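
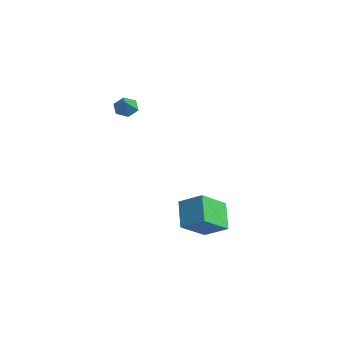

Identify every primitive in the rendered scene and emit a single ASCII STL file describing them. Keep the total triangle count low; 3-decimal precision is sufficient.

solid 
facet normal -0.730 -0.487 -0.480
outer loop
vertex 0.96 -2.536 -2.223
vertex 0.622 -1.006 -3.261
vertex 2.061 -3.065 -3.361
endloop
endfacet
facet normal 0.179 -0.814 0.552
outer loop
vertex 3.098 -2.374 -2.679
vertex 0.96 -2.536 -2.223
vertex 2.061 -3.065 -3.361
endloop
endfacet
facet normal -0.730 -0.487 -0.480
outer loop
vertex 2.061 -3.065 -3.361
vertex 0.622 -1.006 -3.261
vertex 1.724 -1.535 -4.399
endloop
endfacet
facet normal 0.660 -0.317 -0.682
outer loop
vertex 1.724 -1.535 -4.399
vertex 3.098 -2.374 -2.679
vertex 2.061 -3.065 -3.361
endloop
endfacet
facet normal -0.659 0.317 0.682
outer loop
vertex 0.96 -2.536 -2.223
vertex 1.659 -0.315 -2.579
vertex 0.622 -1.006 -3.261
endloop
endfacet
facet normal 0.179 -0.814 0.552
outer loop
vertex 1.996 -1.845 -1.541
vertex 0.96 -2.536 -2.223
vertex 3.098 -2.374 -2.679
endloop
endfacet
facet normal -0.660 0.317 0.681
outer loop
vertex 1.996 -1.845 -1.541
vertex 1.659 -0.315 -2.579
vertex 0.96 -2.536 -2.223
endloop
endfacet
facet normal -0.179 0.814 -0.552
outer loop
vertex 0.622 -1.006 -3.261
vertex 1.659 -0.315 -2.579
vertex 1.724 -1.535 -4.399
endloop
endfacet
facet normal 0.660 -0.317 -0.681
outer loop
vertex 2.76 -0.844 -3.717
vertex 3.098 -2.374 -2.679
vertex 1.724 -1.535 -4.399
endloop
endfacet
facet normal -0.180 0.814 -0.552
outer loop
vertex 1.724 -1.535 -4.399
vertex 1.659 -0.315 -2.579
vertex 2.76 -0.844 -3.717
endloop
endfacet
facet normal 0.730 0.487 0.480
outer loop
vertex 2.76 -0.844 -3.717
vertex 1.996 -1.845 -1.541
vertex 3.098 -2.374 -2.679
endloop
endfacet
facet normal 0.730 0.486 0.480
outer loop
vertex 1.659 -0.315 -2.579
vertex 1.996 -1.845 -1.541
vertex 2.76 -0.844 -3.717
endloop
endfacet
facet normal -0.685 0.410 -0.602
outer loop
vertex -2.329 -2.887 2.806
vertex -2.744 -3.348 2.964
vertex -2.721 -2.808 3.306
endloop
endfacet
facet normal 0.648 0.644 0.407
outer loop
vertex -2.329 -2.887 2.806
vertex -2.721 -2.808 3.306
vertex -1.936 -3.832 3.676
endloop
endfacet
facet normal -0.684 0.411 -0.603
outer loop
vertex -2.721 -2.808 3.306
vertex -2.744 -3.348 2.964
vertex -3.136 -3.269 3.463
endloop
endfacet
facet normal -0.012 0.332 0.943
outer loop
vertex -2.721 -2.808 3.306
vertex -3.136 -3.269 3.463
vertex -1.936 -3.832 3.676
endloop
endfacet
facet normal -0.685 0.410 -0.603
outer loop
vertex -3.136 -3.269 3.463
vertex -2.744 -3.348 2.964
vertex -3.159 -3.809 3.122
endloop
endfacet
facet normal -0.368 -0.485 0.793
outer loop
vertex -3.136 -3.269 3.463
vertex -3.159 -3.809 3.122
vertex -1.936 -3.832 3.676
endloop
endfacet
facet normal -0.684 0.409 -0.604
outer loop
vertex -3.159 -3.809 3.122
vertex -2.744 -3.348 2.964
vertex -2.766 -3.889 2.623
endloop
endfacet
facet normal -0.067 -0.992 0.106
outer loop
vertex -3.159 -3.809 3.122
vertex -2.766 -3.889 2.623
vertex -1.936 -3.832 3.676
endloop
endfacet
facet normal -0.684 0.409 -0.604
outer loop
vertex -2.766 -3.889 2.623
vertex -2.744 -3.348 2.964
vertex -2.351 -3.428 2.465
endloop
endfacet
facet normal 0.593 -0.681 -0.430
outer loop
vertex -2.766 -3.889 2.623
vertex -2.351 -3.428 2.465
vertex -1.936 -3.832 3.676
endloop
endfacet
facet normal -0.684 0.409 -0.604
outer loop
vertex -2.351 -3.428 2.465
vertex -2.744 -3.348 2.964
vertex -2.329 -2.887 2.806
endloop
endfacet
facet normal 0.950 0.138 -0.280
outer loop
vertex -2.351 -3.428 2.465
vertex -2.329 -2.887 2.806
vertex -1.936 -3.832 3.676
endloop
endfacet

endsolid


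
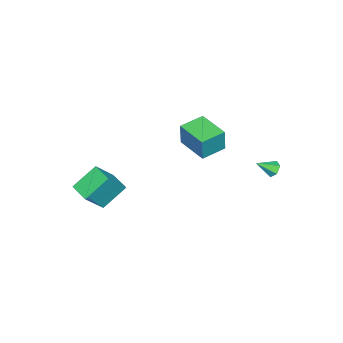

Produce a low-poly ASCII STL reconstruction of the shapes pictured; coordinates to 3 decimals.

solid 
facet normal -0.636 0.410 0.653
outer loop
vertex 1.669 -2.964 -0.119
vertex 2.211 -1.892 -0.264
vertex 0.633 -2.608 -1.352
endloop
endfacet
facet normal -0.447 -0.886 0.120
outer loop
vertex 1.689 -3.288 -2.436
vertex 1.669 -2.964 -0.119
vertex 0.633 -2.608 -1.352
endloop
endfacet
facet normal -0.636 0.409 0.654
outer loop
vertex 0.633 -2.608 -1.352
vertex 2.211 -1.892 -0.264
vertex 1.174 -1.535 -1.497
endloop
endfacet
facet normal -0.628 0.216 -0.747
outer loop
vertex 1.174 -1.535 -1.497
vertex 1.689 -3.288 -2.436
vertex 0.633 -2.608 -1.352
endloop
endfacet
facet normal 0.628 -0.216 0.748
outer loop
vertex 1.669 -2.964 -0.119
vertex 3.267 -2.572 -1.348
vertex 2.211 -1.892 -0.264
endloop
endfacet
facet normal -0.448 -0.886 0.120
outer loop
vertex 2.726 -3.645 -1.203
vertex 1.669 -2.964 -0.119
vertex 1.689 -3.288 -2.436
endloop
endfacet
facet normal 0.628 -0.216 0.748
outer loop
vertex 2.726 -3.645 -1.203
vertex 3.267 -2.572 -1.348
vertex 1.669 -2.964 -0.119
endloop
endfacet
facet normal 0.448 0.886 -0.120
outer loop
vertex 2.211 -1.892 -0.264
vertex 3.267 -2.572 -1.348
vertex 1.174 -1.535 -1.497
endloop
endfacet
facet normal -0.628 0.216 -0.748
outer loop
vertex 2.231 -2.216 -2.581
vertex 1.689 -3.288 -2.436
vertex 1.174 -1.535 -1.497
endloop
endfacet
facet normal 0.448 0.886 -0.120
outer loop
vertex 1.174 -1.535 -1.497
vertex 3.267 -2.572 -1.348
vertex 2.231 -2.216 -2.581
endloop
endfacet
facet normal 0.636 -0.410 -0.654
outer loop
vertex 2.231 -2.216 -2.581
vertex 2.726 -3.645 -1.203
vertex 1.689 -3.288 -2.436
endloop
endfacet
facet normal 0.637 -0.409 -0.653
outer loop
vertex 3.267 -2.572 -1.348
vertex 2.726 -3.645 -1.203
vertex 2.231 -2.216 -2.581
endloop
endfacet
facet normal -0.908 0.403 0.114
outer loop
vertex -2.527 0.66 2.283
vertex -1.836 2.268 2.099
vertex -2.726 0.592 0.939
endloop
endfacet
facet normal -0.392 -0.914 0.104
outer loop
vertex -1.464 0.032 0.781
vertex -2.527 0.66 2.283
vertex -2.726 0.592 0.939
endloop
endfacet
facet normal -0.908 0.403 0.114
outer loop
vertex -2.726 0.592 0.939
vertex -1.836 2.268 2.099
vertex -2.035 2.2 0.756
endloop
endfacet
facet normal -0.146 -0.050 -0.988
outer loop
vertex -2.035 2.2 0.756
vertex -1.464 0.032 0.781
vertex -2.726 0.592 0.939
endloop
endfacet
facet normal 0.146 0.050 0.988
outer loop
vertex -2.527 0.66 2.283
vertex -0.574 1.708 1.941
vertex -1.836 2.268 2.099
endloop
endfacet
facet normal -0.392 -0.914 0.104
outer loop
vertex -1.265 0.1 2.124
vertex -2.527 0.66 2.283
vertex -1.464 0.032 0.781
endloop
endfacet
facet normal 0.146 0.050 0.988
outer loop
vertex -1.265 0.1 2.124
vertex -0.574 1.708 1.941
vertex -2.527 0.66 2.283
endloop
endfacet
facet normal 0.392 0.914 -0.104
outer loop
vertex -1.836 2.268 2.099
vertex -0.574 1.708 1.941
vertex -2.035 2.2 0.756
endloop
endfacet
facet normal -0.147 -0.050 -0.988
outer loop
vertex -0.773 1.64 0.597
vertex -1.464 0.032 0.781
vertex -2.035 2.2 0.756
endloop
endfacet
facet normal 0.392 0.914 -0.104
outer loop
vertex -2.035 2.2 0.756
vertex -0.574 1.708 1.941
vertex -0.773 1.64 0.597
endloop
endfacet
facet normal 0.908 -0.403 -0.114
outer loop
vertex -0.773 1.64 0.597
vertex -1.265 0.1 2.124
vertex -1.464 0.032 0.781
endloop
endfacet
facet normal 0.908 -0.403 -0.114
outer loop
vertex -0.574 1.708 1.941
vertex -1.265 0.1 2.124
vertex -0.773 1.64 0.597
endloop
endfacet
facet normal -0.583 0.592 -0.557
outer loop
vertex -3.091 4.189 -1.358
vertex -3.45 4.176 -0.996
vertex -3.092 4.538 -0.986
endloop
endfacet
facet normal 0.971 0.175 -0.161
outer loop
vertex -3.091 4.189 -1.358
vertex -3.092 4.538 -0.986
vertex -2.81 3.524 -0.384
endloop
endfacet
facet normal -0.582 0.591 -0.558
outer loop
vertex -3.092 4.538 -0.986
vertex -3.45 4.176 -0.996
vertex -3.451 4.525 -0.625
endloop
endfacet
facet normal 0.593 0.527 0.609
outer loop
vertex -3.092 4.538 -0.986
vertex -3.451 4.525 -0.625
vertex -2.81 3.524 -0.384
endloop
endfacet
facet normal -0.582 0.591 -0.558
outer loop
vertex -3.451 4.525 -0.625
vertex -3.45 4.176 -0.996
vertex -3.81 4.162 -0.635
endloop
endfacet
facet normal -0.161 0.132 0.978
outer loop
vertex -3.451 4.525 -0.625
vertex -3.81 4.162 -0.635
vertex -2.81 3.524 -0.384
endloop
endfacet
facet normal -0.582 0.592 -0.557
outer loop
vertex -3.81 4.162 -0.635
vertex -3.45 4.176 -0.996
vertex -3.809 3.813 -1.007
endloop
endfacet
facet normal -0.537 -0.616 0.576
outer loop
vertex -3.81 4.162 -0.635
vertex -3.809 3.813 -1.007
vertex -2.81 3.524 -0.384
endloop
endfacet
facet normal -0.582 0.592 -0.557
outer loop
vertex -3.809 3.813 -1.007
vertex -3.45 4.176 -0.996
vertex -3.45 3.826 -1.368
endloop
endfacet
facet normal -0.159 -0.968 -0.193
outer loop
vertex -3.809 3.813 -1.007
vertex -3.45 3.826 -1.368
vertex -2.81 3.524 -0.384
endloop
endfacet
facet normal -0.583 0.592 -0.557
outer loop
vertex -3.45 3.826 -1.368
vertex -3.45 4.176 -0.996
vertex -3.091 4.189 -1.358
endloop
endfacet
facet normal 0.595 -0.573 -0.563
outer loop
vertex -3.45 3.826 -1.368
vertex -3.091 4.189 -1.358
vertex -2.81 3.524 -0.384
endloop
endfacet

endsolid


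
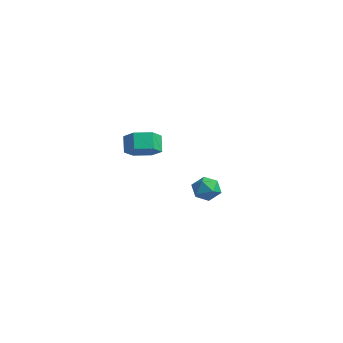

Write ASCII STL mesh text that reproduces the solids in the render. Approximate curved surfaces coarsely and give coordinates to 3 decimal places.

solid 
facet normal 0.514 -0.299 -0.804
outer loop
vertex 1.424 -3.925 2.335
vertex 0.63 -4.007 1.858
vertex 1.093 -3.201 1.854
endloop
endfacet
facet normal 0.780 0.552 0.294
outer loop
vertex 1.424 -3.925 2.335
vertex 1.093 -3.201 1.854
vertex 0.884 -3.611 3.179
endloop
endfacet
facet normal 0.781 0.551 0.294
outer loop
vertex 0.884 -3.611 3.179
vertex 1.093 -3.201 1.854
vertex 0.554 -2.887 2.698
endloop
endfacet
facet normal -0.514 0.300 0.804
outer loop
vertex 0.884 -3.611 3.179
vertex 0.554 -2.887 2.698
vertex 0.09 -3.693 2.702
endloop
endfacet
facet normal 0.514 -0.299 -0.804
outer loop
vertex 1.093 -3.201 1.854
vertex 0.63 -4.007 1.858
vertex 0.3 -3.283 1.377
endloop
endfacet
facet normal 0.083 0.950 -0.301
outer loop
vertex 1.093 -3.201 1.854
vertex 0.3 -3.283 1.377
vertex 0.554 -2.887 2.698
endloop
endfacet
facet normal 0.083 0.950 -0.301
outer loop
vertex 0.554 -2.887 2.698
vertex 0.3 -3.283 1.377
vertex -0.24 -2.969 2.221
endloop
endfacet
facet normal -0.514 0.300 0.804
outer loop
vertex 0.554 -2.887 2.698
vertex -0.24 -2.969 2.221
vertex 0.09 -3.693 2.702
endloop
endfacet
facet normal 0.514 -0.300 -0.804
outer loop
vertex 0.3 -3.283 1.377
vertex 0.63 -4.007 1.858
vertex -0.164 -4.089 1.381
endloop
endfacet
facet normal -0.698 0.399 -0.595
outer loop
vertex 0.3 -3.283 1.377
vertex -0.164 -4.089 1.381
vertex -0.24 -2.969 2.221
endloop
endfacet
facet normal -0.698 0.399 -0.595
outer loop
vertex -0.24 -2.969 2.221
vertex -0.164 -4.089 1.381
vertex -0.704 -3.775 2.225
endloop
endfacet
facet normal -0.514 0.300 0.804
outer loop
vertex -0.24 -2.969 2.221
vertex -0.704 -3.775 2.225
vertex 0.09 -3.693 2.702
endloop
endfacet
facet normal 0.514 -0.300 -0.804
outer loop
vertex -0.164 -4.089 1.381
vertex 0.63 -4.007 1.858
vertex 0.166 -4.813 1.862
endloop
endfacet
facet normal -0.781 -0.551 -0.294
outer loop
vertex -0.164 -4.089 1.381
vertex 0.166 -4.813 1.862
vertex -0.704 -3.775 2.225
endloop
endfacet
facet normal -0.781 -0.552 -0.293
outer loop
vertex -0.704 -3.775 2.225
vertex 0.166 -4.813 1.862
vertex -0.373 -4.499 2.706
endloop
endfacet
facet normal -0.514 0.299 0.804
outer loop
vertex -0.704 -3.775 2.225
vertex -0.373 -4.499 2.706
vertex 0.09 -3.693 2.702
endloop
endfacet
facet normal 0.514 -0.300 -0.804
outer loop
vertex 0.166 -4.813 1.862
vertex 0.63 -4.007 1.858
vertex 0.96 -4.731 2.339
endloop
endfacet
facet normal -0.083 -0.950 0.301
outer loop
vertex 0.166 -4.813 1.862
vertex 0.96 -4.731 2.339
vertex -0.373 -4.499 2.706
endloop
endfacet
facet normal -0.083 -0.950 0.301
outer loop
vertex -0.373 -4.499 2.706
vertex 0.96 -4.731 2.339
vertex 0.42 -4.417 3.183
endloop
endfacet
facet normal -0.514 0.299 0.804
outer loop
vertex -0.373 -4.499 2.706
vertex 0.42 -4.417 3.183
vertex 0.09 -3.693 2.702
endloop
endfacet
facet normal 0.514 -0.300 -0.804
outer loop
vertex 0.96 -4.731 2.339
vertex 0.63 -4.007 1.858
vertex 1.424 -3.925 2.335
endloop
endfacet
facet normal 0.698 -0.399 0.595
outer loop
vertex 0.96 -4.731 2.339
vertex 1.424 -3.925 2.335
vertex 0.42 -4.417 3.183
endloop
endfacet
facet normal 0.698 -0.399 0.595
outer loop
vertex 0.42 -4.417 3.183
vertex 1.424 -3.925 2.335
vertex 0.884 -3.611 3.179
endloop
endfacet
facet normal -0.514 0.300 0.804
outer loop
vertex 0.42 -4.417 3.183
vertex 0.884 -3.611 3.179
vertex 0.09 -3.693 2.702
endloop
endfacet
facet normal 0.052 0.099 0.994
outer loop
vertex -3.557 3.423 -3.305
vertex -4.4 3.137 -3.232
vertex -3.726 2.551 -3.209
endloop
endfacet
facet normal 0.693 -0.055 0.719
outer loop
vertex -3.557 3.423 -3.305
vertex -3.726 2.551 -3.209
vertex -3.103 2.825 -3.789
endloop
endfacet
facet normal 0.857 0.453 0.244
outer loop
vertex -3.557 3.423 -3.305
vertex -3.103 2.825 -3.789
vertex -3.393 3.579 -4.17
endloop
endfacet
facet normal 0.319 0.920 0.226
outer loop
vertex -3.557 3.423 -3.305
vertex -3.393 3.579 -4.17
vertex -4.194 3.772 -3.825
endloop
endfacet
facet normal -0.178 0.702 0.690
outer loop
vertex -3.557 3.423 -3.305
vertex -4.194 3.772 -3.825
vertex -4.4 3.137 -3.232
endloop
endfacet
facet normal 0.640 -0.675 0.368
outer loop
vertex -3.103 2.825 -3.789
vertex -3.726 2.551 -3.209
vertex -3.666 2.168 -4.015
endloop
endfacet
facet normal -0.397 -0.425 0.813
outer loop
vertex -3.726 2.551 -3.209
vertex -4.4 3.137 -3.232
vertex -4.467 2.361 -3.67
endloop
endfacet
facet normal -0.771 0.550 0.321
outer loop
vertex -4.4 3.137 -3.232
vertex -4.194 3.772 -3.825
vertex -4.757 3.115 -4.051
endloop
endfacet
facet normal 0.034 0.904 -0.427
outer loop
vertex -4.194 3.772 -3.825
vertex -3.393 3.579 -4.17
vertex -4.134 3.389 -4.631
endloop
endfacet
facet normal 0.905 0.147 -0.399
outer loop
vertex -3.393 3.579 -4.17
vertex -3.103 2.825 -3.789
vertex -3.46 2.803 -4.608
endloop
endfacet
facet normal -0.319 -0.920 -0.226
outer loop
vertex -4.303 2.517 -4.535
vertex -3.666 2.168 -4.015
vertex -4.467 2.361 -3.67
endloop
endfacet
facet normal -0.857 -0.453 -0.244
outer loop
vertex -4.303 2.517 -4.535
vertex -4.467 2.361 -3.67
vertex -4.757 3.115 -4.051
endloop
endfacet
facet normal -0.693 0.055 -0.719
outer loop
vertex -4.303 2.517 -4.535
vertex -4.757 3.115 -4.051
vertex -4.134 3.389 -4.631
endloop
endfacet
facet normal -0.052 -0.099 -0.994
outer loop
vertex -4.303 2.517 -4.535
vertex -4.134 3.389 -4.631
vertex -3.46 2.803 -4.608
endloop
endfacet
facet normal 0.178 -0.702 -0.690
outer loop
vertex -4.303 2.517 -4.535
vertex -3.46 2.803 -4.608
vertex -3.666 2.168 -4.015
endloop
endfacet
facet normal -0.034 -0.904 0.427
outer loop
vertex -4.467 2.361 -3.67
vertex -3.666 2.168 -4.015
vertex -3.726 2.551 -3.209
endloop
endfacet
facet normal -0.905 -0.147 0.399
outer loop
vertex -4.757 3.115 -4.051
vertex -4.467 2.361 -3.67
vertex -4.4 3.137 -3.232
endloop
endfacet
facet normal -0.640 0.675 -0.368
outer loop
vertex -4.134 3.389 -4.631
vertex -4.757 3.115 -4.051
vertex -4.194 3.772 -3.825
endloop
endfacet
facet normal 0.397 0.425 -0.813
outer loop
vertex -3.46 2.803 -4.608
vertex -4.134 3.389 -4.631
vertex -3.393 3.579 -4.17
endloop
endfacet
facet normal 0.771 -0.550 -0.321
outer loop
vertex -3.666 2.168 -4.015
vertex -3.46 2.803 -4.608
vertex -3.103 2.825 -3.789
endloop
endfacet

endsolid


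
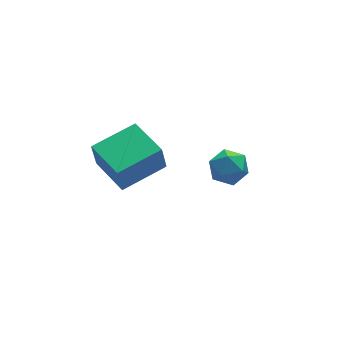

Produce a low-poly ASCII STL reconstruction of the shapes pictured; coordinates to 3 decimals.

solid 
facet normal -0.406 0.888 0.217
outer loop
vertex 3.162 -1.161 -0.612
vertex 2.729 -1.528 0.078
vertex 3.546 -1.183 0.195
endloop
endfacet
facet normal 0.234 0.968 -0.085
outer loop
vertex 3.162 -1.161 -0.612
vertex 3.546 -1.183 0.195
vertex 4.029 -1.364 -0.534
endloop
endfacet
facet normal 0.218 0.654 -0.725
outer loop
vertex 3.162 -1.161 -0.612
vertex 4.029 -1.364 -0.534
vertex 3.512 -1.821 -1.102
endloop
endfacet
facet normal -0.432 0.378 -0.818
outer loop
vertex 3.162 -1.161 -0.612
vertex 3.512 -1.821 -1.102
vertex 2.708 -1.922 -0.724
endloop
endfacet
facet normal -0.819 0.523 -0.236
outer loop
vertex 3.162 -1.161 -0.612
vertex 2.708 -1.922 -0.724
vertex 2.729 -1.528 0.078
endloop
endfacet
facet normal 0.714 0.624 0.318
outer loop
vertex 4.029 -1.364 -0.534
vertex 3.546 -1.183 0.195
vertex 4.132 -1.858 0.204
endloop
endfacet
facet normal -0.324 0.494 0.807
outer loop
vertex 3.546 -1.183 0.195
vertex 2.729 -1.528 0.078
vertex 3.328 -1.959 0.582
endloop
endfacet
facet normal -0.993 -0.097 0.074
outer loop
vertex 2.729 -1.528 0.078
vertex 2.708 -1.922 -0.724
vertex 2.811 -2.416 0.014
endloop
endfacet
facet normal -0.367 -0.330 -0.869
outer loop
vertex 2.708 -1.922 -0.724
vertex 3.512 -1.821 -1.102
vertex 3.294 -2.597 -0.715
endloop
endfacet
facet normal 0.687 0.115 -0.718
outer loop
vertex 3.512 -1.821 -1.102
vertex 4.029 -1.364 -0.534
vertex 4.111 -2.252 -0.598
endloop
endfacet
facet normal 0.432 -0.378 0.818
outer loop
vertex 3.678 -2.619 0.092
vertex 4.132 -1.858 0.204
vertex 3.328 -1.959 0.582
endloop
endfacet
facet normal -0.218 -0.654 0.725
outer loop
vertex 3.678 -2.619 0.092
vertex 3.328 -1.959 0.582
vertex 2.811 -2.416 0.014
endloop
endfacet
facet normal -0.234 -0.968 0.085
outer loop
vertex 3.678 -2.619 0.092
vertex 2.811 -2.416 0.014
vertex 3.294 -2.597 -0.715
endloop
endfacet
facet normal 0.406 -0.888 -0.217
outer loop
vertex 3.678 -2.619 0.092
vertex 3.294 -2.597 -0.715
vertex 4.111 -2.252 -0.598
endloop
endfacet
facet normal 0.819 -0.523 0.236
outer loop
vertex 3.678 -2.619 0.092
vertex 4.111 -2.252 -0.598
vertex 4.132 -1.858 0.204
endloop
endfacet
facet normal 0.367 0.330 0.869
outer loop
vertex 3.328 -1.959 0.582
vertex 4.132 -1.858 0.204
vertex 3.546 -1.183 0.195
endloop
endfacet
facet normal -0.687 -0.115 0.718
outer loop
vertex 2.811 -2.416 0.014
vertex 3.328 -1.959 0.582
vertex 2.729 -1.528 0.078
endloop
endfacet
facet normal -0.714 -0.624 -0.318
outer loop
vertex 3.294 -2.597 -0.715
vertex 2.811 -2.416 0.014
vertex 2.708 -1.922 -0.724
endloop
endfacet
facet normal 0.324 -0.494 -0.807
outer loop
vertex 4.111 -2.252 -0.598
vertex 3.294 -2.597 -0.715
vertex 3.512 -1.821 -1.102
endloop
endfacet
facet normal 0.993 0.097 -0.074
outer loop
vertex 4.132 -1.858 0.204
vertex 4.111 -2.252 -0.598
vertex 4.029 -1.364 -0.534
endloop
endfacet
facet normal -0.974 -0.159 -0.163
outer loop
vertex -1.993 -3.636 3.599
vertex -2.292 -1.82 3.611
vertex -1.796 -3.595 2.385
endloop
endfacet
facet normal 0.162 -0.987 -0.007
outer loop
vertex 0.132 -3.28 2.709
vertex -1.993 -3.636 3.599
vertex -1.796 -3.595 2.385
endloop
endfacet
facet normal -0.974 -0.159 -0.164
outer loop
vertex -1.796 -3.595 2.385
vertex -2.292 -1.82 3.611
vertex -2.095 -1.779 2.398
endloop
endfacet
facet normal 0.160 0.033 -0.986
outer loop
vertex -2.095 -1.779 2.398
vertex 0.132 -3.28 2.709
vertex -1.796 -3.595 2.385
endloop
endfacet
facet normal -0.160 -0.033 0.987
outer loop
vertex -1.993 -3.636 3.599
vertex -0.364 -1.505 3.935
vertex -2.292 -1.82 3.611
endloop
endfacet
facet normal 0.162 -0.987 -0.007
outer loop
vertex -0.065 -3.321 3.922
vertex -1.993 -3.636 3.599
vertex 0.132 -3.28 2.709
endloop
endfacet
facet normal -0.160 -0.033 0.987
outer loop
vertex -0.065 -3.321 3.922
vertex -0.364 -1.505 3.935
vertex -1.993 -3.636 3.599
endloop
endfacet
facet normal -0.162 0.987 0.007
outer loop
vertex -2.292 -1.82 3.611
vertex -0.364 -1.505 3.935
vertex -2.095 -1.779 2.398
endloop
endfacet
facet normal 0.160 0.033 -0.987
outer loop
vertex -0.167 -1.464 2.721
vertex 0.132 -3.28 2.709
vertex -2.095 -1.779 2.398
endloop
endfacet
facet normal -0.162 0.987 0.007
outer loop
vertex -2.095 -1.779 2.398
vertex -0.364 -1.505 3.935
vertex -0.167 -1.464 2.721
endloop
endfacet
facet normal 0.974 0.159 0.164
outer loop
vertex -0.167 -1.464 2.721
vertex -0.065 -3.321 3.922
vertex 0.132 -3.28 2.709
endloop
endfacet
facet normal 0.974 0.159 0.163
outer loop
vertex -0.364 -1.505 3.935
vertex -0.065 -3.321 3.922
vertex -0.167 -1.464 2.721
endloop
endfacet

endsolid


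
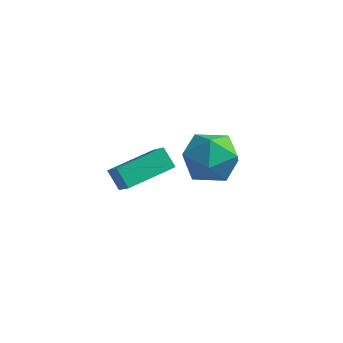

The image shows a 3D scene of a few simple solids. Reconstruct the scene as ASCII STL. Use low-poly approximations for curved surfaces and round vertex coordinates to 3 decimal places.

solid 
facet normal -0.170 0.424 0.890
outer loop
vertex -0.147 4.074 -0.597
vertex 0.691 3.486 -0.157
vertex 0.887 4.49 -0.598
endloop
endfacet
facet normal -0.348 0.866 0.360
outer loop
vertex -0.147 4.074 -0.597
vertex 0.887 4.49 -0.598
vertex 0.24 4.604 -1.498
endloop
endfacet
facet normal -0.840 0.541 -0.043
outer loop
vertex -0.147 4.074 -0.597
vertex 0.24 4.604 -1.498
vertex -0.356 3.669 -1.614
endloop
endfacet
facet normal -0.965 -0.103 0.239
outer loop
vertex -0.147 4.074 -0.597
vertex -0.356 3.669 -1.614
vertex -0.077 2.978 -0.785
endloop
endfacet
facet normal -0.551 -0.175 0.816
outer loop
vertex -0.147 4.074 -0.597
vertex -0.077 2.978 -0.785
vertex 0.691 3.486 -0.157
endloop
endfacet
facet normal 0.232 0.972 -0.043
outer loop
vertex 0.24 4.604 -1.498
vertex 0.887 4.49 -0.598
vertex 1.317 4.342 -1.615
endloop
endfacet
facet normal 0.520 0.257 0.815
outer loop
vertex 0.887 4.49 -0.598
vertex 0.691 3.486 -0.157
vertex 1.596 3.651 -0.786
endloop
endfacet
facet normal -0.098 -0.712 0.695
outer loop
vertex 0.691 3.486 -0.157
vertex -0.077 2.978 -0.785
vertex 1.0 2.716 -0.902
endloop
endfacet
facet normal -0.768 -0.595 -0.238
outer loop
vertex -0.077 2.978 -0.785
vertex -0.356 3.669 -1.614
vertex 0.353 2.83 -1.802
endloop
endfacet
facet normal -0.564 0.446 -0.695
outer loop
vertex -0.356 3.669 -1.614
vertex 0.24 4.604 -1.498
vertex 0.549 3.834 -2.243
endloop
endfacet
facet normal 0.965 0.103 -0.239
outer loop
vertex 1.387 3.246 -1.803
vertex 1.317 4.342 -1.615
vertex 1.596 3.651 -0.786
endloop
endfacet
facet normal 0.840 -0.541 0.043
outer loop
vertex 1.387 3.246 -1.803
vertex 1.596 3.651 -0.786
vertex 1.0 2.716 -0.902
endloop
endfacet
facet normal 0.348 -0.866 -0.360
outer loop
vertex 1.387 3.246 -1.803
vertex 1.0 2.716 -0.902
vertex 0.353 2.83 -1.802
endloop
endfacet
facet normal 0.170 -0.424 -0.890
outer loop
vertex 1.387 3.246 -1.803
vertex 0.353 2.83 -1.802
vertex 0.549 3.834 -2.243
endloop
endfacet
facet normal 0.551 0.175 -0.816
outer loop
vertex 1.387 3.246 -1.803
vertex 0.549 3.834 -2.243
vertex 1.317 4.342 -1.615
endloop
endfacet
facet normal 0.768 0.595 0.238
outer loop
vertex 1.596 3.651 -0.786
vertex 1.317 4.342 -1.615
vertex 0.887 4.49 -0.598
endloop
endfacet
facet normal 0.564 -0.446 0.695
outer loop
vertex 1.0 2.716 -0.902
vertex 1.596 3.651 -0.786
vertex 0.691 3.486 -0.157
endloop
endfacet
facet normal -0.232 -0.972 0.043
outer loop
vertex 0.353 2.83 -1.802
vertex 1.0 2.716 -0.902
vertex -0.077 2.978 -0.785
endloop
endfacet
facet normal -0.520 -0.257 -0.815
outer loop
vertex 0.549 3.834 -2.243
vertex 0.353 2.83 -1.802
vertex -0.356 3.669 -1.614
endloop
endfacet
facet normal 0.098 0.712 -0.695
outer loop
vertex 1.317 4.342 -1.615
vertex 0.549 3.834 -2.243
vertex 0.24 4.604 -1.498
endloop
endfacet
facet normal -0.598 0.451 -0.662
outer loop
vertex -1.173 -0.128 0.317
vertex -0.302 1.36 0.545
vertex -0.66 -0.336 -0.288
endloop
endfacet
facet normal -0.501 -0.856 -0.131
outer loop
vertex -0.098 -0.76 0.335
vertex -1.173 -0.128 0.317
vertex -0.66 -0.336 -0.288
endloop
endfacet
facet normal -0.598 0.451 -0.662
outer loop
vertex -0.66 -0.336 -0.288
vertex -0.302 1.36 0.545
vertex 0.211 1.153 -0.06
endloop
endfacet
facet normal 0.626 -0.253 -0.737
outer loop
vertex 0.211 1.153 -0.06
vertex -0.098 -0.76 0.335
vertex -0.66 -0.336 -0.288
endloop
endfacet
facet normal -0.626 0.254 0.737
outer loop
vertex -1.173 -0.128 0.317
vertex 0.26 0.936 1.168
vertex -0.302 1.36 0.545
endloop
endfacet
facet normal -0.501 -0.855 -0.132
outer loop
vertex -0.611 -0.553 0.94
vertex -1.173 -0.128 0.317
vertex -0.098 -0.76 0.335
endloop
endfacet
facet normal -0.626 0.253 0.738
outer loop
vertex -0.611 -0.553 0.94
vertex 0.26 0.936 1.168
vertex -1.173 -0.128 0.317
endloop
endfacet
facet normal 0.500 0.856 0.131
outer loop
vertex -0.302 1.36 0.545
vertex 0.26 0.936 1.168
vertex 0.211 1.153 -0.06
endloop
endfacet
facet normal 0.626 -0.253 -0.738
outer loop
vertex 0.773 0.728 0.563
vertex -0.098 -0.76 0.335
vertex 0.211 1.153 -0.06
endloop
endfacet
facet normal 0.501 0.855 0.131
outer loop
vertex 0.211 1.153 -0.06
vertex 0.26 0.936 1.168
vertex 0.773 0.728 0.563
endloop
endfacet
facet normal 0.598 -0.452 0.662
outer loop
vertex 0.773 0.728 0.563
vertex -0.611 -0.553 0.94
vertex -0.098 -0.76 0.335
endloop
endfacet
facet normal 0.598 -0.451 0.662
outer loop
vertex 0.26 0.936 1.168
vertex -0.611 -0.553 0.94
vertex 0.773 0.728 0.563
endloop
endfacet

endsolid


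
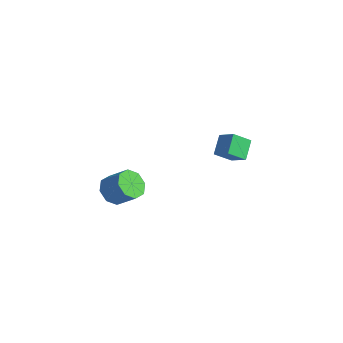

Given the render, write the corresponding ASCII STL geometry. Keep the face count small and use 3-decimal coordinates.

solid 
facet normal -0.865 -0.128 -0.485
outer loop
vertex -4.301 3.712 1.92
vertex -4.014 4.748 1.136
vertex -3.667 2.852 1.017
endloop
endfacet
facet normal -0.216 -0.778 0.590
outer loop
vertex -2.586 3.012 1.624
vertex -4.301 3.712 1.92
vertex -3.667 2.852 1.017
endloop
endfacet
facet normal -0.865 -0.128 -0.485
outer loop
vertex -3.667 2.852 1.017
vertex -4.014 4.748 1.136
vertex -3.38 3.887 0.233
endloop
endfacet
facet normal 0.453 -0.615 -0.645
outer loop
vertex -3.38 3.887 0.233
vertex -2.586 3.012 1.624
vertex -3.667 2.852 1.017
endloop
endfacet
facet normal -0.454 0.614 0.646
outer loop
vertex -4.301 3.712 1.92
vertex -2.933 4.908 1.743
vertex -4.014 4.748 1.136
endloop
endfacet
facet normal -0.216 -0.778 0.590
outer loop
vertex -3.22 3.873 2.527
vertex -4.301 3.712 1.92
vertex -2.586 3.012 1.624
endloop
endfacet
facet normal -0.454 0.615 0.645
outer loop
vertex -3.22 3.873 2.527
vertex -2.933 4.908 1.743
vertex -4.301 3.712 1.92
endloop
endfacet
facet normal 0.216 0.778 -0.590
outer loop
vertex -4.014 4.748 1.136
vertex -2.933 4.908 1.743
vertex -3.38 3.887 0.233
endloop
endfacet
facet normal 0.454 -0.614 -0.645
outer loop
vertex -2.299 4.048 0.84
vertex -2.586 3.012 1.624
vertex -3.38 3.887 0.233
endloop
endfacet
facet normal 0.215 0.778 -0.590
outer loop
vertex -3.38 3.887 0.233
vertex -2.933 4.908 1.743
vertex -2.299 4.048 0.84
endloop
endfacet
facet normal 0.865 0.128 0.485
outer loop
vertex -2.299 4.048 0.84
vertex -3.22 3.873 2.527
vertex -2.586 3.012 1.624
endloop
endfacet
facet normal 0.865 0.128 0.485
outer loop
vertex -2.933 4.908 1.743
vertex -3.22 3.873 2.527
vertex -2.299 4.048 0.84
endloop
endfacet
facet normal -0.713 -0.315 -0.626
outer loop
vertex -4.007 -2.929 -0.572
vertex -4.455 -3.411 0.181
vertex -4.52 -2.492 -0.208
endloop
endfacet
facet normal 0.208 0.758 -0.618
outer loop
vertex -4.007 -2.929 -0.572
vertex -4.52 -2.492 -0.208
vertex -2.916 -2.447 0.387
endloop
endfacet
facet normal 0.208 0.758 -0.618
outer loop
vertex -2.916 -2.447 0.387
vertex -4.52 -2.492 -0.208
vertex -3.429 -2.01 0.75
endloop
endfacet
facet normal 0.712 0.315 0.627
outer loop
vertex -2.916 -2.447 0.387
vertex -3.429 -2.01 0.75
vertex -3.365 -2.929 1.139
endloop
endfacet
facet normal -0.713 -0.316 -0.627
outer loop
vertex -4.52 -2.492 -0.208
vertex -4.455 -3.411 0.181
vertex -4.995 -2.593 0.383
endloop
endfacet
facet normal -0.326 0.940 -0.101
outer loop
vertex -4.52 -2.492 -0.208
vertex -4.995 -2.593 0.383
vertex -3.429 -2.01 0.75
endloop
endfacet
facet normal -0.326 0.940 -0.100
outer loop
vertex -3.429 -2.01 0.75
vertex -4.995 -2.593 0.383
vertex -3.904 -2.112 1.342
endloop
endfacet
facet normal 0.713 0.315 0.626
outer loop
vertex -3.429 -2.01 0.75
vertex -3.904 -2.112 1.342
vertex -3.365 -2.929 1.139
endloop
endfacet
facet normal -0.712 -0.315 -0.627
outer loop
vertex -4.995 -2.593 0.383
vertex -4.455 -3.411 0.181
vertex -5.154 -3.174 0.856
endloop
endfacet
facet normal -0.670 0.570 0.476
outer loop
vertex -4.995 -2.593 0.383
vertex -5.154 -3.174 0.856
vertex -3.904 -2.112 1.342
endloop
endfacet
facet normal -0.670 0.571 0.475
outer loop
vertex -3.904 -2.112 1.342
vertex -5.154 -3.174 0.856
vertex -4.063 -2.692 1.815
endloop
endfacet
facet normal 0.713 0.315 0.626
outer loop
vertex -3.904 -2.112 1.342
vertex -4.063 -2.692 1.815
vertex -3.365 -2.929 1.139
endloop
endfacet
facet normal -0.712 -0.315 -0.627
outer loop
vertex -5.154 -3.174 0.856
vertex -4.455 -3.411 0.181
vertex -4.904 -3.893 0.933
endloop
endfacet
facet normal -0.621 -0.133 0.773
outer loop
vertex -5.154 -3.174 0.856
vertex -4.904 -3.893 0.933
vertex -4.063 -2.692 1.815
endloop
endfacet
facet normal -0.621 -0.133 0.773
outer loop
vertex -4.063 -2.692 1.815
vertex -4.904 -3.893 0.933
vertex -3.813 -3.411 1.892
endloop
endfacet
facet normal 0.713 0.315 0.626
outer loop
vertex -4.063 -2.692 1.815
vertex -3.813 -3.411 1.892
vertex -3.365 -2.929 1.139
endloop
endfacet
facet normal -0.712 -0.315 -0.627
outer loop
vertex -4.904 -3.893 0.933
vertex -4.455 -3.411 0.181
vertex -4.391 -4.33 0.57
endloop
endfacet
facet normal -0.208 -0.758 0.618
outer loop
vertex -4.904 -3.893 0.933
vertex -4.391 -4.33 0.57
vertex -3.813 -3.411 1.892
endloop
endfacet
facet normal -0.208 -0.758 0.618
outer loop
vertex -3.813 -3.411 1.892
vertex -4.391 -4.33 0.57
vertex -3.3 -3.848 1.528
endloop
endfacet
facet normal 0.713 0.315 0.626
outer loop
vertex -3.813 -3.411 1.892
vertex -3.3 -3.848 1.528
vertex -3.365 -2.929 1.139
endloop
endfacet
facet normal -0.713 -0.315 -0.626
outer loop
vertex -4.391 -4.33 0.57
vertex -4.455 -3.411 0.181
vertex -3.916 -4.228 -0.022
endloop
endfacet
facet normal 0.327 -0.940 0.100
outer loop
vertex -4.391 -4.33 0.57
vertex -3.916 -4.228 -0.022
vertex -3.3 -3.848 1.528
endloop
endfacet
facet normal 0.326 -0.940 0.101
outer loop
vertex -3.3 -3.848 1.528
vertex -3.916 -4.228 -0.022
vertex -2.825 -3.747 0.937
endloop
endfacet
facet normal 0.713 0.316 0.627
outer loop
vertex -3.3 -3.848 1.528
vertex -2.825 -3.747 0.937
vertex -3.365 -2.929 1.139
endloop
endfacet
facet normal -0.713 -0.315 -0.626
outer loop
vertex -3.916 -4.228 -0.022
vertex -4.455 -3.411 0.181
vertex -3.757 -3.648 -0.495
endloop
endfacet
facet normal 0.669 -0.571 -0.475
outer loop
vertex -3.916 -4.228 -0.022
vertex -3.757 -3.648 -0.495
vertex -2.825 -3.747 0.937
endloop
endfacet
facet normal 0.670 -0.570 -0.475
outer loop
vertex -2.825 -3.747 0.937
vertex -3.757 -3.648 -0.495
vertex -2.666 -3.166 0.464
endloop
endfacet
facet normal 0.712 0.315 0.627
outer loop
vertex -2.825 -3.747 0.937
vertex -2.666 -3.166 0.464
vertex -3.365 -2.929 1.139
endloop
endfacet
facet normal -0.713 -0.315 -0.626
outer loop
vertex -3.757 -3.648 -0.495
vertex -4.455 -3.411 0.181
vertex -4.007 -2.929 -0.572
endloop
endfacet
facet normal 0.621 0.133 -0.773
outer loop
vertex -3.757 -3.648 -0.495
vertex -4.007 -2.929 -0.572
vertex -2.666 -3.166 0.464
endloop
endfacet
facet normal 0.621 0.133 -0.773
outer loop
vertex -2.666 -3.166 0.464
vertex -4.007 -2.929 -0.572
vertex -2.916 -2.447 0.387
endloop
endfacet
facet normal 0.712 0.315 0.627
outer loop
vertex -2.666 -3.166 0.464
vertex -2.916 -2.447 0.387
vertex -3.365 -2.929 1.139
endloop
endfacet

endsolid


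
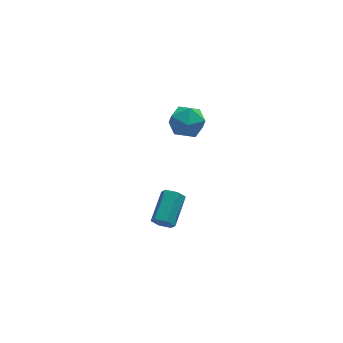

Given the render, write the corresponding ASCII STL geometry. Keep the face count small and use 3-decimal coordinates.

solid 
facet normal -0.316 0.923 -0.218
outer loop
vertex 3.536 2.117 3.03
vertex 2.421 1.795 3.284
vertex 3.121 2.236 4.137
endloop
endfacet
facet normal 0.353 0.935 0.032
outer loop
vertex 3.536 2.117 3.03
vertex 3.121 2.236 4.137
vertex 4.222 1.827 3.957
endloop
endfacet
facet normal 0.754 0.526 -0.393
outer loop
vertex 3.536 2.117 3.03
vertex 4.222 1.827 3.957
vertex 4.202 1.134 2.992
endloop
endfacet
facet normal 0.333 0.261 -0.906
outer loop
vertex 3.536 2.117 3.03
vertex 4.202 1.134 2.992
vertex 3.09 1.113 2.577
endloop
endfacet
facet normal -0.328 0.506 -0.798
outer loop
vertex 3.536 2.117 3.03
vertex 3.09 1.113 2.577
vertex 2.421 1.795 3.284
endloop
endfacet
facet normal 0.350 0.642 0.682
outer loop
vertex 4.222 1.827 3.957
vertex 3.121 2.236 4.137
vertex 3.53 1.327 4.783
endloop
endfacet
facet normal -0.732 0.622 0.279
outer loop
vertex 3.121 2.236 4.137
vertex 2.421 1.795 3.284
vertex 2.418 1.306 4.368
endloop
endfacet
facet normal -0.750 -0.052 -0.660
outer loop
vertex 2.421 1.795 3.284
vertex 3.09 1.113 2.577
vertex 2.398 0.613 3.403
endloop
endfacet
facet normal 0.320 -0.449 -0.834
outer loop
vertex 3.09 1.113 2.577
vertex 4.202 1.134 2.992
vertex 3.499 0.204 3.223
endloop
endfacet
facet normal 1.000 -0.020 -0.006
outer loop
vertex 4.202 1.134 2.992
vertex 4.222 1.827 3.957
vertex 4.199 0.645 4.076
endloop
endfacet
facet normal -0.333 -0.261 0.906
outer loop
vertex 3.084 0.323 4.33
vertex 3.53 1.327 4.783
vertex 2.418 1.306 4.368
endloop
endfacet
facet normal -0.754 -0.526 0.393
outer loop
vertex 3.084 0.323 4.33
vertex 2.418 1.306 4.368
vertex 2.398 0.613 3.403
endloop
endfacet
facet normal -0.353 -0.935 -0.032
outer loop
vertex 3.084 0.323 4.33
vertex 2.398 0.613 3.403
vertex 3.499 0.204 3.223
endloop
endfacet
facet normal 0.316 -0.923 0.218
outer loop
vertex 3.084 0.323 4.33
vertex 3.499 0.204 3.223
vertex 4.199 0.645 4.076
endloop
endfacet
facet normal 0.328 -0.506 0.798
outer loop
vertex 3.084 0.323 4.33
vertex 4.199 0.645 4.076
vertex 3.53 1.327 4.783
endloop
endfacet
facet normal -0.320 0.449 0.834
outer loop
vertex 2.418 1.306 4.368
vertex 3.53 1.327 4.783
vertex 3.121 2.236 4.137
endloop
endfacet
facet normal -1.000 0.020 0.006
outer loop
vertex 2.398 0.613 3.403
vertex 2.418 1.306 4.368
vertex 2.421 1.795 3.284
endloop
endfacet
facet normal -0.350 -0.642 -0.682
outer loop
vertex 3.499 0.204 3.223
vertex 2.398 0.613 3.403
vertex 3.09 1.113 2.577
endloop
endfacet
facet normal 0.732 -0.622 -0.279
outer loop
vertex 4.199 0.645 4.076
vertex 3.499 0.204 3.223
vertex 4.202 1.134 2.992
endloop
endfacet
facet normal 0.750 0.052 0.660
outer loop
vertex 3.53 1.327 4.783
vertex 4.199 0.645 4.076
vertex 4.222 1.827 3.957
endloop
endfacet
facet normal -0.516 -0.762 -0.390
outer loop
vertex 1.933 -0.355 -4.617
vertex 1.461 -0.327 -4.048
vertex 1.33 0.073 -4.656
endloop
endfacet
facet normal 0.266 0.290 -0.919
outer loop
vertex 1.933 -0.355 -4.617
vertex 1.33 0.073 -4.656
vertex 3.011 1.239 -3.802
endloop
endfacet
facet normal 0.266 0.290 -0.919
outer loop
vertex 3.011 1.239 -3.802
vertex 1.33 0.073 -4.656
vertex 2.408 1.667 -3.841
endloop
endfacet
facet normal 0.516 0.763 0.390
outer loop
vertex 3.011 1.239 -3.802
vertex 2.408 1.667 -3.841
vertex 2.539 1.267 -3.232
endloop
endfacet
facet normal -0.515 -0.763 -0.391
outer loop
vertex 1.33 0.073 -4.656
vertex 1.461 -0.327 -4.048
vertex 0.858 0.1 -4.087
endloop
endfacet
facet normal -0.572 0.646 -0.505
outer loop
vertex 1.33 0.073 -4.656
vertex 0.858 0.1 -4.087
vertex 2.408 1.667 -3.841
endloop
endfacet
facet normal -0.572 0.645 -0.506
outer loop
vertex 2.408 1.667 -3.841
vertex 0.858 0.1 -4.087
vertex 1.936 1.695 -3.272
endloop
endfacet
facet normal 0.516 0.763 0.390
outer loop
vertex 2.408 1.667 -3.841
vertex 1.936 1.695 -3.272
vertex 2.539 1.267 -3.232
endloop
endfacet
facet normal -0.515 -0.763 -0.389
outer loop
vertex 0.858 0.1 -4.087
vertex 1.461 -0.327 -4.048
vertex 0.989 -0.299 -3.478
endloop
endfacet
facet normal -0.838 0.355 0.413
outer loop
vertex 0.858 0.1 -4.087
vertex 0.989 -0.299 -3.478
vertex 1.936 1.695 -3.272
endloop
endfacet
facet normal -0.838 0.355 0.414
outer loop
vertex 1.936 1.695 -3.272
vertex 0.989 -0.299 -3.478
vertex 2.067 1.295 -2.663
endloop
endfacet
facet normal 0.516 0.763 0.390
outer loop
vertex 1.936 1.695 -3.272
vertex 2.067 1.295 -2.663
vertex 2.539 1.267 -3.232
endloop
endfacet
facet normal -0.516 -0.763 -0.390
outer loop
vertex 0.989 -0.299 -3.478
vertex 1.461 -0.327 -4.048
vertex 1.592 -0.727 -3.439
endloop
endfacet
facet normal -0.266 -0.290 0.919
outer loop
vertex 0.989 -0.299 -3.478
vertex 1.592 -0.727 -3.439
vertex 2.067 1.295 -2.663
endloop
endfacet
facet normal -0.266 -0.290 0.919
outer loop
vertex 2.067 1.295 -2.663
vertex 1.592 -0.727 -3.439
vertex 2.67 0.867 -2.624
endloop
endfacet
facet normal 0.516 0.762 0.390
outer loop
vertex 2.067 1.295 -2.663
vertex 2.67 0.867 -2.624
vertex 2.539 1.267 -3.232
endloop
endfacet
facet normal -0.516 -0.763 -0.390
outer loop
vertex 1.592 -0.727 -3.439
vertex 1.461 -0.327 -4.048
vertex 2.064 -0.755 -4.008
endloop
endfacet
facet normal 0.572 -0.646 0.506
outer loop
vertex 1.592 -0.727 -3.439
vertex 2.064 -0.755 -4.008
vertex 2.67 0.867 -2.624
endloop
endfacet
facet normal 0.573 -0.645 0.506
outer loop
vertex 2.67 0.867 -2.624
vertex 2.064 -0.755 -4.008
vertex 3.142 0.84 -3.193
endloop
endfacet
facet normal 0.515 0.763 0.391
outer loop
vertex 2.67 0.867 -2.624
vertex 3.142 0.84 -3.193
vertex 2.539 1.267 -3.232
endloop
endfacet
facet normal -0.516 -0.763 -0.390
outer loop
vertex 2.064 -0.755 -4.008
vertex 1.461 -0.327 -4.048
vertex 1.933 -0.355 -4.617
endloop
endfacet
facet normal 0.838 -0.355 -0.414
outer loop
vertex 2.064 -0.755 -4.008
vertex 1.933 -0.355 -4.617
vertex 3.142 0.84 -3.193
endloop
endfacet
facet normal 0.838 -0.356 -0.413
outer loop
vertex 3.142 0.84 -3.193
vertex 1.933 -0.355 -4.617
vertex 3.011 1.239 -3.802
endloop
endfacet
facet normal 0.515 0.763 0.389
outer loop
vertex 3.142 0.84 -3.193
vertex 3.011 1.239 -3.802
vertex 2.539 1.267 -3.232
endloop
endfacet

endsolid


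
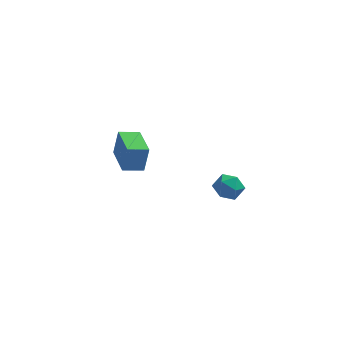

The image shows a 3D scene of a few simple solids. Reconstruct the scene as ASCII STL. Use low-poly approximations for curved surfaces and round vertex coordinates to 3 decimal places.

solid 
facet normal -0.140 0.078 0.987
outer loop
vertex 1.65 -2.558 3.292
vertex 1.683 -3.281 3.354
vertex 2.288 -2.883 3.408
endloop
endfacet
facet normal 0.199 0.652 0.732
outer loop
vertex 1.65 -2.558 3.292
vertex 2.288 -2.883 3.408
vertex 2.24 -2.336 2.934
endloop
endfacet
facet normal -0.216 0.948 0.233
outer loop
vertex 1.65 -2.558 3.292
vertex 2.24 -2.336 2.934
vertex 1.606 -2.395 2.587
endloop
endfacet
facet normal -0.811 0.557 0.179
outer loop
vertex 1.65 -2.558 3.292
vertex 1.606 -2.395 2.587
vertex 1.262 -2.979 2.846
endloop
endfacet
facet normal -0.764 0.020 0.645
outer loop
vertex 1.65 -2.558 3.292
vertex 1.262 -2.979 2.846
vertex 1.683 -3.281 3.354
endloop
endfacet
facet normal 0.801 0.431 0.416
outer loop
vertex 2.24 -2.336 2.934
vertex 2.288 -2.883 3.408
vertex 2.638 -2.921 2.774
endloop
endfacet
facet normal 0.253 -0.498 0.830
outer loop
vertex 2.288 -2.883 3.408
vertex 1.683 -3.281 3.354
vertex 2.294 -3.505 3.033
endloop
endfacet
facet normal -0.758 -0.591 0.277
outer loop
vertex 1.683 -3.281 3.354
vertex 1.262 -2.979 2.846
vertex 1.66 -3.564 2.686
endloop
endfacet
facet normal -0.833 0.279 -0.477
outer loop
vertex 1.262 -2.979 2.846
vertex 1.606 -2.395 2.587
vertex 1.612 -3.017 2.212
endloop
endfacet
facet normal 0.129 0.911 -0.391
outer loop
vertex 1.606 -2.395 2.587
vertex 2.24 -2.336 2.934
vertex 2.217 -2.619 2.266
endloop
endfacet
facet normal 0.811 -0.557 -0.179
outer loop
vertex 2.25 -3.342 2.328
vertex 2.638 -2.921 2.774
vertex 2.294 -3.505 3.033
endloop
endfacet
facet normal 0.216 -0.948 -0.233
outer loop
vertex 2.25 -3.342 2.328
vertex 2.294 -3.505 3.033
vertex 1.66 -3.564 2.686
endloop
endfacet
facet normal -0.199 -0.652 -0.732
outer loop
vertex 2.25 -3.342 2.328
vertex 1.66 -3.564 2.686
vertex 1.612 -3.017 2.212
endloop
endfacet
facet normal 0.140 -0.078 -0.987
outer loop
vertex 2.25 -3.342 2.328
vertex 1.612 -3.017 2.212
vertex 2.217 -2.619 2.266
endloop
endfacet
facet normal 0.764 -0.020 -0.645
outer loop
vertex 2.25 -3.342 2.328
vertex 2.217 -2.619 2.266
vertex 2.638 -2.921 2.774
endloop
endfacet
facet normal 0.833 -0.279 0.477
outer loop
vertex 2.294 -3.505 3.033
vertex 2.638 -2.921 2.774
vertex 2.288 -2.883 3.408
endloop
endfacet
facet normal -0.129 -0.911 0.391
outer loop
vertex 1.66 -3.564 2.686
vertex 2.294 -3.505 3.033
vertex 1.683 -3.281 3.354
endloop
endfacet
facet normal -0.801 -0.431 -0.416
outer loop
vertex 1.612 -3.017 2.212
vertex 1.66 -3.564 2.686
vertex 1.262 -2.979 2.846
endloop
endfacet
facet normal -0.253 0.498 -0.830
outer loop
vertex 2.217 -2.619 2.266
vertex 1.612 -3.017 2.212
vertex 1.606 -2.395 2.587
endloop
endfacet
facet normal 0.758 0.591 -0.277
outer loop
vertex 2.638 -2.921 2.774
vertex 2.217 -2.619 2.266
vertex 2.24 -2.336 2.934
endloop
endfacet
facet normal -0.915 -0.357 0.186
outer loop
vertex -2.954 1.642 1.417
vertex -3.608 3.297 1.377
vertex -3.177 1.522 0.091
endloop
endfacet
facet normal 0.367 -0.930 0.022
outer loop
vertex -2.252 1.883 -0.097
vertex -2.954 1.642 1.417
vertex -3.177 1.522 0.091
endloop
endfacet
facet normal -0.916 -0.357 0.186
outer loop
vertex -3.177 1.522 0.091
vertex -3.608 3.297 1.377
vertex -3.83 3.177 0.051
endloop
endfacet
facet normal -0.165 -0.089 -0.982
outer loop
vertex -3.83 3.177 0.051
vertex -2.252 1.883 -0.097
vertex -3.177 1.522 0.091
endloop
endfacet
facet normal 0.165 0.089 0.982
outer loop
vertex -2.954 1.642 1.417
vertex -2.683 3.658 1.189
vertex -3.608 3.297 1.377
endloop
endfacet
facet normal 0.368 -0.930 0.023
outer loop
vertex -2.03 2.003 1.229
vertex -2.954 1.642 1.417
vertex -2.252 1.883 -0.097
endloop
endfacet
facet normal 0.165 0.089 0.982
outer loop
vertex -2.03 2.003 1.229
vertex -2.683 3.658 1.189
vertex -2.954 1.642 1.417
endloop
endfacet
facet normal -0.367 0.930 -0.023
outer loop
vertex -3.608 3.297 1.377
vertex -2.683 3.658 1.189
vertex -3.83 3.177 0.051
endloop
endfacet
facet normal -0.165 -0.089 -0.982
outer loop
vertex -2.906 3.538 -0.137
vertex -2.252 1.883 -0.097
vertex -3.83 3.177 0.051
endloop
endfacet
facet normal -0.368 0.930 -0.022
outer loop
vertex -3.83 3.177 0.051
vertex -2.683 3.658 1.189
vertex -2.906 3.538 -0.137
endloop
endfacet
facet normal 0.915 0.357 -0.186
outer loop
vertex -2.906 3.538 -0.137
vertex -2.03 2.003 1.229
vertex -2.252 1.883 -0.097
endloop
endfacet
facet normal 0.915 0.357 -0.186
outer loop
vertex -2.683 3.658 1.189
vertex -2.03 2.003 1.229
vertex -2.906 3.538 -0.137
endloop
endfacet

endsolid


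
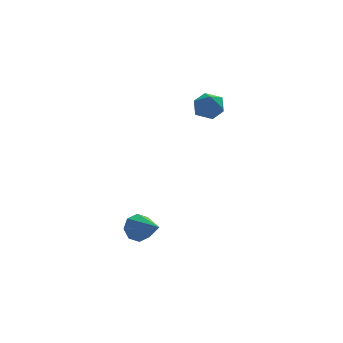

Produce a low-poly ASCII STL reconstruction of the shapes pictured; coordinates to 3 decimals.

solid 
facet normal -0.407 0.811 -0.421
outer loop
vertex -1.589 -1.187 -0.796
vertex -2.019 -1.124 -0.26
vertex -1.389 -0.886 -0.41
endloop
endfacet
facet normal 0.925 -0.196 -0.326
outer loop
vertex -1.589 -1.187 -0.796
vertex -1.389 -0.886 -0.41
vertex -1.421 -2.316 0.36
endloop
endfacet
facet normal -0.407 0.811 -0.421
outer loop
vertex -1.389 -0.886 -0.41
vertex -2.019 -1.124 -0.26
vertex -1.558 -0.725 0.063
endloop
endfacet
facet normal 0.947 0.136 0.292
outer loop
vertex -1.389 -0.886 -0.41
vertex -1.558 -0.725 0.063
vertex -1.421 -2.316 0.36
endloop
endfacet
facet normal -0.408 0.811 -0.420
outer loop
vertex -1.558 -0.725 0.063
vertex -2.019 -1.124 -0.26
vertex -1.997 -0.798 0.348
endloop
endfacet
facet normal 0.510 0.200 0.837
outer loop
vertex -1.558 -0.725 0.063
vertex -1.997 -0.798 0.348
vertex -1.421 -2.316 0.36
endloop
endfacet
facet normal -0.405 0.812 -0.421
outer loop
vertex -1.997 -0.798 0.348
vertex -2.019 -1.124 -0.26
vertex -2.449 -1.061 0.276
endloop
endfacet
facet normal -0.133 -0.043 0.990
outer loop
vertex -1.997 -0.798 0.348
vertex -2.449 -1.061 0.276
vertex -1.421 -2.316 0.36
endloop
endfacet
facet normal -0.407 0.811 -0.421
outer loop
vertex -2.449 -1.061 0.276
vertex -2.019 -1.124 -0.26
vertex -2.649 -1.362 -0.11
endloop
endfacet
facet normal -0.601 -0.448 0.661
outer loop
vertex -2.449 -1.061 0.276
vertex -2.649 -1.362 -0.11
vertex -1.421 -2.316 0.36
endloop
endfacet
facet normal -0.407 0.811 -0.421
outer loop
vertex -2.649 -1.362 -0.11
vertex -2.019 -1.124 -0.26
vertex -2.48 -1.523 -0.583
endloop
endfacet
facet normal -0.623 -0.781 0.043
outer loop
vertex -2.649 -1.362 -0.11
vertex -2.48 -1.523 -0.583
vertex -1.421 -2.316 0.36
endloop
endfacet
facet normal -0.405 0.811 -0.423
outer loop
vertex -2.48 -1.523 -0.583
vertex -2.019 -1.124 -0.26
vertex -2.04 -1.451 -0.867
endloop
endfacet
facet normal -0.186 -0.845 -0.502
outer loop
vertex -2.48 -1.523 -0.583
vertex -2.04 -1.451 -0.867
vertex -1.421 -2.316 0.36
endloop
endfacet
facet normal -0.408 0.810 -0.422
outer loop
vertex -2.04 -1.451 -0.867
vertex -2.019 -1.124 -0.26
vertex -1.589 -1.187 -0.796
endloop
endfacet
facet normal 0.456 -0.603 -0.655
outer loop
vertex -2.04 -1.451 -0.867
vertex -1.589 -1.187 -0.796
vertex -1.421 -2.316 0.36
endloop
endfacet
facet normal -0.551 -0.522 0.651
outer loop
vertex 1.307 3.82 4.253
vertex 1.608 3.167 3.984
vertex 1.947 3.534 4.566
endloop
endfacet
facet normal -0.392 0.122 0.912
outer loop
vertex 1.307 3.82 4.253
vertex 1.947 3.534 4.566
vertex 1.886 4.289 4.439
endloop
endfacet
facet normal -0.643 0.612 0.460
outer loop
vertex 1.307 3.82 4.253
vertex 1.886 4.289 4.439
vertex 1.508 4.388 3.778
endloop
endfacet
facet normal -0.959 0.271 -0.082
outer loop
vertex 1.307 3.82 4.253
vertex 1.508 4.388 3.778
vertex 1.336 3.694 3.496
endloop
endfacet
facet normal -0.902 -0.431 0.037
outer loop
vertex 1.307 3.82 4.253
vertex 1.336 3.694 3.496
vertex 1.608 3.167 3.984
endloop
endfacet
facet normal 0.320 0.182 0.930
outer loop
vertex 1.886 4.289 4.439
vertex 1.947 3.534 4.566
vertex 2.544 3.926 4.284
endloop
endfacet
facet normal 0.061 -0.860 0.507
outer loop
vertex 1.947 3.534 4.566
vertex 1.608 3.167 3.984
vertex 2.372 3.232 4.002
endloop
endfacet
facet normal -0.507 -0.712 -0.486
outer loop
vertex 1.608 3.167 3.984
vertex 1.336 3.694 3.496
vertex 1.994 3.331 3.341
endloop
endfacet
facet normal -0.599 0.424 -0.679
outer loop
vertex 1.336 3.694 3.496
vertex 1.508 4.388 3.778
vertex 1.933 4.086 3.214
endloop
endfacet
facet normal -0.088 0.977 0.196
outer loop
vertex 1.508 4.388 3.778
vertex 1.886 4.289 4.439
vertex 2.272 4.453 3.796
endloop
endfacet
facet normal 0.959 -0.271 0.082
outer loop
vertex 2.573 3.8 3.527
vertex 2.544 3.926 4.284
vertex 2.372 3.232 4.002
endloop
endfacet
facet normal 0.643 -0.612 -0.460
outer loop
vertex 2.573 3.8 3.527
vertex 2.372 3.232 4.002
vertex 1.994 3.331 3.341
endloop
endfacet
facet normal 0.392 -0.122 -0.912
outer loop
vertex 2.573 3.8 3.527
vertex 1.994 3.331 3.341
vertex 1.933 4.086 3.214
endloop
endfacet
facet normal 0.551 0.522 -0.651
outer loop
vertex 2.573 3.8 3.527
vertex 1.933 4.086 3.214
vertex 2.272 4.453 3.796
endloop
endfacet
facet normal 0.902 0.431 -0.037
outer loop
vertex 2.573 3.8 3.527
vertex 2.272 4.453 3.796
vertex 2.544 3.926 4.284
endloop
endfacet
facet normal 0.599 -0.424 0.679
outer loop
vertex 2.372 3.232 4.002
vertex 2.544 3.926 4.284
vertex 1.947 3.534 4.566
endloop
endfacet
facet normal 0.088 -0.977 -0.196
outer loop
vertex 1.994 3.331 3.341
vertex 2.372 3.232 4.002
vertex 1.608 3.167 3.984
endloop
endfacet
facet normal -0.320 -0.182 -0.930
outer loop
vertex 1.933 4.086 3.214
vertex 1.994 3.331 3.341
vertex 1.336 3.694 3.496
endloop
endfacet
facet normal -0.061 0.860 -0.507
outer loop
vertex 2.272 4.453 3.796
vertex 1.933 4.086 3.214
vertex 1.508 4.388 3.778
endloop
endfacet
facet normal 0.507 0.712 0.486
outer loop
vertex 2.544 3.926 4.284
vertex 2.272 4.453 3.796
vertex 1.886 4.289 4.439
endloop
endfacet

endsolid


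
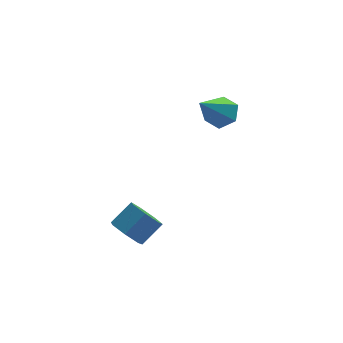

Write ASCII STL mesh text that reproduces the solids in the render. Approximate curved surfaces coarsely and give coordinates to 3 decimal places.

solid 
facet normal -0.704 -0.355 -0.615
outer loop
vertex -2.973 -3.434 -4.005
vertex -3.364 -3.834 -3.326
vertex -3.501 -3.023 -3.638
endloop
endfacet
facet normal 0.160 0.764 -0.625
outer loop
vertex -2.973 -3.434 -4.005
vertex -3.501 -3.023 -3.638
vertex -2.044 -2.965 -3.193
endloop
endfacet
facet normal 0.160 0.764 -0.625
outer loop
vertex -2.044 -2.965 -3.193
vertex -3.501 -3.023 -3.638
vertex -2.573 -2.554 -2.826
endloop
endfacet
facet normal 0.703 0.355 0.616
outer loop
vertex -2.044 -2.965 -3.193
vertex -2.573 -2.554 -2.826
vertex -2.436 -3.366 -2.514
endloop
endfacet
facet normal -0.703 -0.356 -0.616
outer loop
vertex -3.501 -3.023 -3.638
vertex -3.364 -3.834 -3.326
vertex -3.927 -3.223 -3.036
endloop
endfacet
facet normal -0.441 0.897 -0.014
outer loop
vertex -3.501 -3.023 -3.638
vertex -3.927 -3.223 -3.036
vertex -2.573 -2.554 -2.826
endloop
endfacet
facet normal -0.441 0.897 -0.013
outer loop
vertex -2.573 -2.554 -2.826
vertex -3.927 -3.223 -3.036
vertex -2.998 -2.754 -2.224
endloop
endfacet
facet normal 0.704 0.355 0.615
outer loop
vertex -2.573 -2.554 -2.826
vertex -2.998 -2.754 -2.224
vertex -2.436 -3.366 -2.514
endloop
endfacet
facet normal -0.703 -0.355 -0.616
outer loop
vertex -3.927 -3.223 -3.036
vertex -3.364 -3.834 -3.326
vertex -3.929 -3.883 -2.653
endloop
endfacet
facet normal -0.710 0.355 0.608
outer loop
vertex -3.927 -3.223 -3.036
vertex -3.929 -3.883 -2.653
vertex -2.998 -2.754 -2.224
endloop
endfacet
facet normal -0.711 0.355 0.607
outer loop
vertex -2.998 -2.754 -2.224
vertex -3.929 -3.883 -2.653
vertex -3.0 -3.414 -1.84
endloop
endfacet
facet normal 0.704 0.355 0.615
outer loop
vertex -2.998 -2.754 -2.224
vertex -3.0 -3.414 -1.84
vertex -2.436 -3.366 -2.514
endloop
endfacet
facet normal -0.703 -0.355 -0.616
outer loop
vertex -3.929 -3.883 -2.653
vertex -3.364 -3.834 -3.326
vertex -3.506 -4.507 -2.776
endloop
endfacet
facet normal -0.446 -0.454 0.771
outer loop
vertex -3.929 -3.883 -2.653
vertex -3.506 -4.507 -2.776
vertex -3.0 -3.414 -1.84
endloop
endfacet
facet normal -0.445 -0.455 0.772
outer loop
vertex -3.0 -3.414 -1.84
vertex -3.506 -4.507 -2.776
vertex -2.577 -4.038 -1.964
endloop
endfacet
facet normal 0.704 0.355 0.615
outer loop
vertex -3.0 -3.414 -1.84
vertex -2.577 -4.038 -1.964
vertex -2.436 -3.366 -2.514
endloop
endfacet
facet normal -0.703 -0.355 -0.616
outer loop
vertex -3.506 -4.507 -2.776
vertex -3.364 -3.834 -3.326
vertex -2.976 -4.624 -3.314
endloop
endfacet
facet normal 0.156 -0.922 0.354
outer loop
vertex -3.506 -4.507 -2.776
vertex -2.976 -4.624 -3.314
vertex -2.577 -4.038 -1.964
endloop
endfacet
facet normal 0.156 -0.922 0.354
outer loop
vertex -2.577 -4.038 -1.964
vertex -2.976 -4.624 -3.314
vertex -2.048 -4.155 -2.502
endloop
endfacet
facet normal 0.704 0.356 0.615
outer loop
vertex -2.577 -4.038 -1.964
vertex -2.048 -4.155 -2.502
vertex -2.436 -3.366 -2.514
endloop
endfacet
facet normal -0.704 -0.355 -0.615
outer loop
vertex -2.976 -4.624 -3.314
vertex -3.364 -3.834 -3.326
vertex -2.739 -4.147 -3.861
endloop
endfacet
facet normal 0.639 -0.695 -0.329
outer loop
vertex -2.976 -4.624 -3.314
vertex -2.739 -4.147 -3.861
vertex -2.048 -4.155 -2.502
endloop
endfacet
facet normal 0.639 -0.695 -0.329
outer loop
vertex -2.048 -4.155 -2.502
vertex -2.739 -4.147 -3.861
vertex -1.81 -3.678 -3.048
endloop
endfacet
facet normal 0.703 0.355 0.616
outer loop
vertex -2.048 -4.155 -2.502
vertex -1.81 -3.678 -3.048
vertex -2.436 -3.366 -2.514
endloop
endfacet
facet normal -0.704 -0.355 -0.615
outer loop
vertex -2.739 -4.147 -3.861
vertex -3.364 -3.834 -3.326
vertex -2.973 -3.434 -4.005
endloop
endfacet
facet normal 0.641 0.056 -0.765
outer loop
vertex -2.739 -4.147 -3.861
vertex -2.973 -3.434 -4.005
vertex -1.81 -3.678 -3.048
endloop
endfacet
facet normal 0.641 0.055 -0.765
outer loop
vertex -1.81 -3.678 -3.048
vertex -2.973 -3.434 -4.005
vertex -2.044 -2.965 -3.193
endloop
endfacet
facet normal 0.703 0.356 0.616
outer loop
vertex -1.81 -3.678 -3.048
vertex -2.044 -2.965 -3.193
vertex -2.436 -3.366 -2.514
endloop
endfacet
facet normal 0.534 0.474 -0.700
outer loop
vertex 1.875 -0.821 2.035
vertex 1.176 -0.737 1.559
vertex 1.381 -0.135 2.123
endloop
endfacet
facet normal 0.404 0.176 0.897
outer loop
vertex 1.875 -0.821 2.035
vertex 1.381 -0.135 2.123
vertex 0.044 -1.743 3.041
endloop
endfacet
facet normal 0.534 0.474 -0.700
outer loop
vertex 1.381 -0.135 2.123
vertex 1.176 -0.737 1.559
vertex 0.682 -0.051 1.647
endloop
endfacet
facet normal -0.361 0.670 0.648
outer loop
vertex 1.381 -0.135 2.123
vertex 0.682 -0.051 1.647
vertex 0.044 -1.743 3.041
endloop
endfacet
facet normal 0.535 0.475 -0.699
outer loop
vertex 0.682 -0.051 1.647
vertex 1.176 -0.737 1.559
vertex 0.477 -0.652 1.082
endloop
endfacet
facet normal -0.941 0.339 -0.019
outer loop
vertex 0.682 -0.051 1.647
vertex 0.477 -0.652 1.082
vertex 0.044 -1.743 3.041
endloop
endfacet
facet normal 0.535 0.475 -0.699
outer loop
vertex 0.477 -0.652 1.082
vertex 1.176 -0.737 1.559
vertex 0.972 -1.338 0.994
endloop
endfacet
facet normal -0.755 -0.488 -0.439
outer loop
vertex 0.477 -0.652 1.082
vertex 0.972 -1.338 0.994
vertex 0.044 -1.743 3.041
endloop
endfacet
facet normal 0.534 0.476 -0.699
outer loop
vertex 0.972 -1.338 0.994
vertex 1.176 -0.737 1.559
vertex 1.67 -1.422 1.47
endloop
endfacet
facet normal 0.011 -0.982 -0.189
outer loop
vertex 0.972 -1.338 0.994
vertex 1.67 -1.422 1.47
vertex 0.044 -1.743 3.041
endloop
endfacet
facet normal 0.533 0.476 -0.699
outer loop
vertex 1.67 -1.422 1.47
vertex 1.176 -0.737 1.559
vertex 1.875 -0.821 2.035
endloop
endfacet
facet normal 0.590 -0.651 0.478
outer loop
vertex 1.67 -1.422 1.47
vertex 1.875 -0.821 2.035
vertex 0.044 -1.743 3.041
endloop
endfacet

endsolid


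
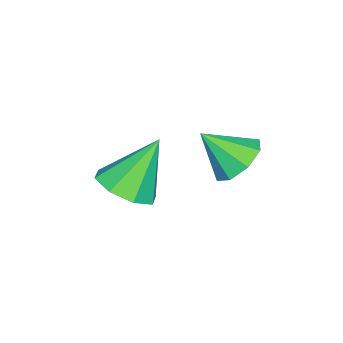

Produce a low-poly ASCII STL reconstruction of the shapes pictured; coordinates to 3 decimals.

solid 
facet normal -0.214 0.685 -0.696
outer loop
vertex 2.818 2.242 3.832
vertex 2.164 1.661 3.461
vertex 2.16 2.337 4.128
endloop
endfacet
facet normal 0.427 0.285 0.858
outer loop
vertex 2.818 2.242 3.832
vertex 2.16 2.337 4.128
vertex 2.496 0.599 4.539
endloop
endfacet
facet normal -0.212 0.686 -0.696
outer loop
vertex 2.16 2.337 4.128
vertex 2.164 1.661 3.461
vertex 1.505 2.037 4.032
endloop
endfacet
facet normal -0.224 0.183 0.957
outer loop
vertex 2.16 2.337 4.128
vertex 1.505 2.037 4.032
vertex 2.496 0.599 4.539
endloop
endfacet
facet normal -0.213 0.685 -0.697
outer loop
vertex 1.505 2.037 4.032
vertex 2.164 1.661 3.461
vertex 1.236 1.516 3.602
endloop
endfacet
facet normal -0.681 -0.224 0.697
outer loop
vertex 1.505 2.037 4.032
vertex 1.236 1.516 3.602
vertex 2.496 0.599 4.539
endloop
endfacet
facet normal -0.213 0.685 -0.697
outer loop
vertex 1.236 1.516 3.602
vertex 2.164 1.661 3.461
vertex 1.511 1.08 3.089
endloop
endfacet
facet normal -0.678 -0.698 0.229
outer loop
vertex 1.236 1.516 3.602
vertex 1.511 1.08 3.089
vertex 2.496 0.599 4.539
endloop
endfacet
facet normal -0.214 0.686 -0.696
outer loop
vertex 1.511 1.08 3.089
vertex 2.164 1.661 3.461
vertex 2.169 0.985 2.793
endloop
endfacet
facet normal -0.216 -0.961 -0.172
outer loop
vertex 1.511 1.08 3.089
vertex 2.169 0.985 2.793
vertex 2.496 0.599 4.539
endloop
endfacet
facet normal -0.213 0.686 -0.696
outer loop
vertex 2.169 0.985 2.793
vertex 2.164 1.661 3.461
vertex 2.824 1.286 2.889
endloop
endfacet
facet normal 0.434 -0.859 -0.271
outer loop
vertex 2.169 0.985 2.793
vertex 2.824 1.286 2.889
vertex 2.496 0.599 4.539
endloop
endfacet
facet normal -0.214 0.685 -0.696
outer loop
vertex 2.824 1.286 2.889
vertex 2.164 1.661 3.461
vertex 3.093 1.807 3.319
endloop
endfacet
facet normal 0.892 -0.452 -0.011
outer loop
vertex 2.824 1.286 2.889
vertex 3.093 1.807 3.319
vertex 2.496 0.599 4.539
endloop
endfacet
facet normal -0.214 0.685 -0.696
outer loop
vertex 3.093 1.807 3.319
vertex 2.164 1.661 3.461
vertex 2.818 2.242 3.832
endloop
endfacet
facet normal 0.889 0.023 0.457
outer loop
vertex 3.093 1.807 3.319
vertex 2.818 2.242 3.832
vertex 2.496 0.599 4.539
endloop
endfacet
facet normal 0.431 -0.328 -0.841
outer loop
vertex 3.863 -0.897 1.897
vertex 3.055 -1.565 1.743
vertex 3.265 -0.565 1.461
endloop
endfacet
facet normal 0.290 0.910 0.295
outer loop
vertex 3.863 -0.897 1.897
vertex 3.265 -0.565 1.461
vertex 2.145 -0.875 3.517
endloop
endfacet
facet normal 0.431 -0.328 -0.841
outer loop
vertex 3.265 -0.565 1.461
vertex 3.055 -1.565 1.743
vertex 2.543 -0.819 1.19
endloop
endfacet
facet normal -0.321 0.947 -0.032
outer loop
vertex 3.265 -0.565 1.461
vertex 2.543 -0.819 1.19
vertex 2.145 -0.875 3.517
endloop
endfacet
facet normal 0.431 -0.327 -0.841
outer loop
vertex 2.543 -0.819 1.19
vertex 3.055 -1.565 1.743
vertex 2.122 -1.51 1.243
endloop
endfacet
facet normal -0.851 0.508 -0.133
outer loop
vertex 2.543 -0.819 1.19
vertex 2.122 -1.51 1.243
vertex 2.145 -0.875 3.517
endloop
endfacet
facet normal 0.431 -0.327 -0.841
outer loop
vertex 2.122 -1.51 1.243
vertex 3.055 -1.565 1.743
vertex 2.247 -2.234 1.589
endloop
endfacet
facet normal -0.988 -0.146 0.051
outer loop
vertex 2.122 -1.51 1.243
vertex 2.247 -2.234 1.589
vertex 2.145 -0.875 3.517
endloop
endfacet
facet normal 0.431 -0.328 -0.841
outer loop
vertex 2.247 -2.234 1.589
vertex 3.055 -1.565 1.743
vertex 2.845 -2.565 2.025
endloop
endfacet
facet normal -0.653 -0.635 0.413
outer loop
vertex 2.247 -2.234 1.589
vertex 2.845 -2.565 2.025
vertex 2.145 -0.875 3.517
endloop
endfacet
facet normal 0.431 -0.328 -0.841
outer loop
vertex 2.845 -2.565 2.025
vertex 3.055 -1.565 1.743
vertex 3.566 -2.311 2.296
endloop
endfacet
facet normal -0.042 -0.671 0.740
outer loop
vertex 2.845 -2.565 2.025
vertex 3.566 -2.311 2.296
vertex 2.145 -0.875 3.517
endloop
endfacet
facet normal 0.431 -0.328 -0.841
outer loop
vertex 3.566 -2.311 2.296
vertex 3.055 -1.565 1.743
vertex 3.988 -1.62 2.243
endloop
endfacet
facet normal 0.487 -0.233 0.841
outer loop
vertex 3.566 -2.311 2.296
vertex 3.988 -1.62 2.243
vertex 2.145 -0.875 3.517
endloop
endfacet
facet normal 0.431 -0.328 -0.841
outer loop
vertex 3.988 -1.62 2.243
vertex 3.055 -1.565 1.743
vertex 3.863 -0.897 1.897
endloop
endfacet
facet normal 0.625 0.422 0.657
outer loop
vertex 3.988 -1.62 2.243
vertex 3.863 -0.897 1.897
vertex 2.145 -0.875 3.517
endloop
endfacet

endsolid


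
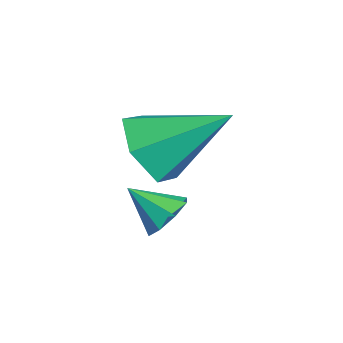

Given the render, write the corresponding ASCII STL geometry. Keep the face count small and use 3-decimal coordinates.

solid 
facet normal 0.377 0.686 -0.622
outer loop
vertex -2.268 -2.934 0.37
vertex -2.779 -2.684 0.336
vertex -2.324 -2.627 0.675
endloop
endfacet
facet normal 0.638 -0.481 0.601
outer loop
vertex -2.268 -2.934 0.37
vertex -2.324 -2.627 0.675
vertex -3.161 -3.376 0.964
endloop
endfacet
facet normal 0.378 0.686 -0.622
outer loop
vertex -2.324 -2.627 0.675
vertex -2.779 -2.684 0.336
vertex -2.647 -2.353 0.781
endloop
endfacet
facet normal 0.319 0.009 0.948
outer loop
vertex -2.324 -2.627 0.675
vertex -2.647 -2.353 0.781
vertex -3.161 -3.376 0.964
endloop
endfacet
facet normal 0.378 0.686 -0.622
outer loop
vertex -2.647 -2.353 0.781
vertex -2.779 -2.684 0.336
vertex -3.047 -2.273 0.626
endloop
endfacet
facet normal -0.290 0.308 0.906
outer loop
vertex -2.647 -2.353 0.781
vertex -3.047 -2.273 0.626
vertex -3.161 -3.376 0.964
endloop
endfacet
facet normal 0.378 0.686 -0.622
outer loop
vertex -3.047 -2.273 0.626
vertex -2.779 -2.684 0.336
vertex -3.29 -2.433 0.302
endloop
endfacet
facet normal -0.830 0.240 0.504
outer loop
vertex -3.047 -2.273 0.626
vertex -3.29 -2.433 0.302
vertex -3.161 -3.376 0.964
endloop
endfacet
facet normal 0.378 0.686 -0.621
outer loop
vertex -3.29 -2.433 0.302
vertex -2.779 -2.684 0.336
vertex -3.234 -2.74 -0.003
endloop
endfacet
facet normal -0.988 -0.154 -0.027
outer loop
vertex -3.29 -2.433 0.302
vertex -3.234 -2.74 -0.003
vertex -3.161 -3.376 0.964
endloop
endfacet
facet normal 0.379 0.686 -0.622
outer loop
vertex -3.234 -2.74 -0.003
vertex -2.779 -2.684 0.336
vertex -2.912 -3.014 -0.109
endloop
endfacet
facet normal -0.670 -0.643 -0.372
outer loop
vertex -3.234 -2.74 -0.003
vertex -2.912 -3.014 -0.109
vertex -3.161 -3.376 0.964
endloop
endfacet
facet normal 0.378 0.686 -0.622
outer loop
vertex -2.912 -3.014 -0.109
vertex -2.779 -2.684 0.336
vertex -2.512 -3.095 0.045
endloop
endfacet
facet normal -0.063 -0.941 -0.332
outer loop
vertex -2.912 -3.014 -0.109
vertex -2.512 -3.095 0.045
vertex -3.161 -3.376 0.964
endloop
endfacet
facet normal 0.377 0.686 -0.623
outer loop
vertex -2.512 -3.095 0.045
vertex -2.779 -2.684 0.336
vertex -2.268 -2.934 0.37
endloop
endfacet
facet normal 0.481 -0.874 0.072
outer loop
vertex -2.512 -3.095 0.045
vertex -2.268 -2.934 0.37
vertex -3.161 -3.376 0.964
endloop
endfacet
facet normal -0.250 -0.795 -0.552
outer loop
vertex -2.357 -2.953 1.615
vertex -3.189 -2.948 1.985
vertex -3.025 -2.473 1.226
endloop
endfacet
facet normal 0.679 0.589 -0.439
outer loop
vertex -2.357 -2.953 1.615
vertex -3.025 -2.473 1.226
vertex -2.731 -1.492 2.995
endloop
endfacet
facet normal -0.250 -0.795 -0.552
outer loop
vertex -3.025 -2.473 1.226
vertex -3.189 -2.948 1.985
vertex -3.857 -2.468 1.596
endloop
endfacet
facet normal -0.195 0.871 -0.451
outer loop
vertex -3.025 -2.473 1.226
vertex -3.857 -2.468 1.596
vertex -2.731 -1.492 2.995
endloop
endfacet
facet normal -0.250 -0.795 -0.552
outer loop
vertex -3.857 -2.468 1.596
vertex -3.189 -2.948 1.985
vertex -4.02 -2.943 2.354
endloop
endfacet
facet normal -0.775 0.597 0.207
outer loop
vertex -3.857 -2.468 1.596
vertex -4.02 -2.943 2.354
vertex -2.731 -1.492 2.995
endloop
endfacet
facet normal -0.250 -0.795 -0.552
outer loop
vertex -4.02 -2.943 2.354
vertex -3.189 -2.948 1.985
vertex -3.353 -3.423 2.743
endloop
endfacet
facet normal -0.481 0.041 0.876
outer loop
vertex -4.02 -2.943 2.354
vertex -3.353 -3.423 2.743
vertex -2.731 -1.492 2.995
endloop
endfacet
facet normal -0.250 -0.795 -0.552
outer loop
vertex -3.353 -3.423 2.743
vertex -3.189 -2.948 1.985
vertex -2.521 -3.428 2.374
endloop
endfacet
facet normal 0.392 -0.242 0.887
outer loop
vertex -3.353 -3.423 2.743
vertex -2.521 -3.428 2.374
vertex -2.731 -1.492 2.995
endloop
endfacet
facet normal -0.250 -0.795 -0.552
outer loop
vertex -2.521 -3.428 2.374
vertex -3.189 -2.948 1.985
vertex -2.357 -2.953 1.615
endloop
endfacet
facet normal 0.973 0.032 0.230
outer loop
vertex -2.521 -3.428 2.374
vertex -2.357 -2.953 1.615
vertex -2.731 -1.492 2.995
endloop
endfacet

endsolid


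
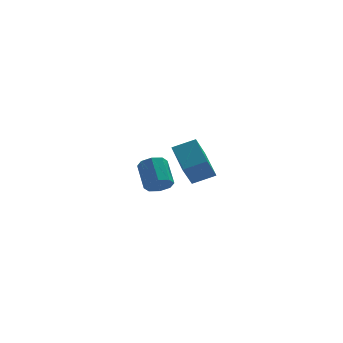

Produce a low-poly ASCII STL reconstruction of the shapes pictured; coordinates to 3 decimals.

solid 
facet normal 0.030 -0.816 -0.577
outer loop
vertex -3.268 1.102 -0.585
vertex -3.858 0.85 -0.259
vertex -3.732 1.262 -0.835
endloop
endfacet
facet normal 0.538 0.499 -0.679
outer loop
vertex -3.268 1.102 -0.585
vertex -3.732 1.262 -0.835
vertex -3.312 2.342 0.292
endloop
endfacet
facet normal 0.539 0.499 -0.679
outer loop
vertex -3.312 2.342 0.292
vertex -3.732 1.262 -0.835
vertex -3.776 2.503 0.042
endloop
endfacet
facet normal -0.028 0.816 0.578
outer loop
vertex -3.312 2.342 0.292
vertex -3.776 2.503 0.042
vertex -3.902 2.09 0.619
endloop
endfacet
facet normal 0.030 -0.816 -0.577
outer loop
vertex -3.732 1.262 -0.835
vertex -3.858 0.85 -0.259
vertex -4.27 1.181 -0.748
endloop
endfacet
facet normal -0.214 0.559 -0.801
outer loop
vertex -3.732 1.262 -0.835
vertex -4.27 1.181 -0.748
vertex -3.776 2.503 0.042
endloop
endfacet
facet normal -0.216 0.559 -0.800
outer loop
vertex -3.776 2.503 0.042
vertex -4.27 1.181 -0.748
vertex -4.314 2.421 0.13
endloop
endfacet
facet normal -0.030 0.816 0.577
outer loop
vertex -3.776 2.503 0.042
vertex -4.314 2.421 0.13
vertex -3.902 2.09 0.619
endloop
endfacet
facet normal 0.028 -0.817 -0.577
outer loop
vertex -4.27 1.181 -0.748
vertex -3.858 0.85 -0.259
vertex -4.567 0.906 -0.373
endloop
endfacet
facet normal -0.842 0.291 -0.454
outer loop
vertex -4.27 1.181 -0.748
vertex -4.567 0.906 -0.373
vertex -4.314 2.421 0.13
endloop
endfacet
facet normal -0.842 0.291 -0.454
outer loop
vertex -4.314 2.421 0.13
vertex -4.567 0.906 -0.373
vertex -4.611 2.146 0.504
endloop
endfacet
facet normal -0.029 0.816 0.577
outer loop
vertex -4.314 2.421 0.13
vertex -4.611 2.146 0.504
vertex -3.902 2.09 0.619
endloop
endfacet
facet normal 0.028 -0.816 -0.577
outer loop
vertex -4.567 0.906 -0.373
vertex -3.858 0.85 -0.259
vertex -4.448 0.598 0.068
endloop
endfacet
facet normal -0.976 -0.148 0.160
outer loop
vertex -4.567 0.906 -0.373
vertex -4.448 0.598 0.068
vertex -4.611 2.146 0.504
endloop
endfacet
facet normal -0.976 -0.148 0.160
outer loop
vertex -4.611 2.146 0.504
vertex -4.448 0.598 0.068
vertex -4.492 1.838 0.945
endloop
endfacet
facet normal -0.029 0.816 0.578
outer loop
vertex -4.611 2.146 0.504
vertex -4.492 1.838 0.945
vertex -3.902 2.09 0.619
endloop
endfacet
facet normal 0.028 -0.816 -0.578
outer loop
vertex -4.448 0.598 0.068
vertex -3.858 0.85 -0.259
vertex -3.984 0.437 0.318
endloop
endfacet
facet normal -0.539 -0.499 0.679
outer loop
vertex -4.448 0.598 0.068
vertex -3.984 0.437 0.318
vertex -4.492 1.838 0.945
endloop
endfacet
facet normal -0.538 -0.499 0.679
outer loop
vertex -4.492 1.838 0.945
vertex -3.984 0.437 0.318
vertex -4.028 1.678 1.195
endloop
endfacet
facet normal -0.030 0.816 0.577
outer loop
vertex -4.492 1.838 0.945
vertex -4.028 1.678 1.195
vertex -3.902 2.09 0.619
endloop
endfacet
facet normal 0.030 -0.816 -0.577
outer loop
vertex -3.984 0.437 0.318
vertex -3.858 0.85 -0.259
vertex -3.446 0.519 0.23
endloop
endfacet
facet normal 0.216 -0.558 0.801
outer loop
vertex -3.984 0.437 0.318
vertex -3.446 0.519 0.23
vertex -4.028 1.678 1.195
endloop
endfacet
facet normal 0.214 -0.559 0.801
outer loop
vertex -4.028 1.678 1.195
vertex -3.446 0.519 0.23
vertex -3.49 1.759 1.108
endloop
endfacet
facet normal -0.030 0.816 0.577
outer loop
vertex -4.028 1.678 1.195
vertex -3.49 1.759 1.108
vertex -3.902 2.09 0.619
endloop
endfacet
facet normal 0.029 -0.816 -0.577
outer loop
vertex -3.446 0.519 0.23
vertex -3.858 0.85 -0.259
vertex -3.149 0.794 -0.144
endloop
endfacet
facet normal 0.842 -0.292 0.454
outer loop
vertex -3.446 0.519 0.23
vertex -3.149 0.794 -0.144
vertex -3.49 1.759 1.108
endloop
endfacet
facet normal 0.842 -0.291 0.454
outer loop
vertex -3.49 1.759 1.108
vertex -3.149 0.794 -0.144
vertex -3.193 2.034 0.733
endloop
endfacet
facet normal -0.028 0.817 0.577
outer loop
vertex -3.49 1.759 1.108
vertex -3.193 2.034 0.733
vertex -3.902 2.09 0.619
endloop
endfacet
facet normal 0.029 -0.816 -0.578
outer loop
vertex -3.149 0.794 -0.144
vertex -3.858 0.85 -0.259
vertex -3.268 1.102 -0.585
endloop
endfacet
facet normal 0.976 0.148 -0.160
outer loop
vertex -3.149 0.794 -0.144
vertex -3.268 1.102 -0.585
vertex -3.193 2.034 0.733
endloop
endfacet
facet normal 0.976 0.148 -0.160
outer loop
vertex -3.193 2.034 0.733
vertex -3.268 1.102 -0.585
vertex -3.312 2.342 0.292
endloop
endfacet
facet normal -0.028 0.816 0.577
outer loop
vertex -3.193 2.034 0.733
vertex -3.312 2.342 0.292
vertex -3.902 2.09 0.619
endloop
endfacet
facet normal -0.380 -0.446 0.810
outer loop
vertex -3.043 -5.024 3.979
vertex -3.198 -3.599 4.691
vertex -4.101 -4.919 3.54
endloop
endfacet
facet normal 0.096 -0.890 -0.445
outer loop
vertex -3.522 -4.241 2.309
vertex -3.043 -5.024 3.979
vertex -4.101 -4.919 3.54
endloop
endfacet
facet normal -0.380 -0.446 0.810
outer loop
vertex -4.101 -4.919 3.54
vertex -3.198 -3.599 4.691
vertex -4.256 -3.494 4.252
endloop
endfacet
facet normal -0.920 0.091 -0.382
outer loop
vertex -4.256 -3.494 4.252
vertex -3.522 -4.241 2.309
vertex -4.101 -4.919 3.54
endloop
endfacet
facet normal 0.920 -0.091 0.382
outer loop
vertex -3.043 -5.024 3.979
vertex -2.619 -2.921 3.46
vertex -3.198 -3.599 4.691
endloop
endfacet
facet normal 0.096 -0.890 -0.445
outer loop
vertex -2.464 -4.346 2.748
vertex -3.043 -5.024 3.979
vertex -3.522 -4.241 2.309
endloop
endfacet
facet normal 0.920 -0.091 0.382
outer loop
vertex -2.464 -4.346 2.748
vertex -2.619 -2.921 3.46
vertex -3.043 -5.024 3.979
endloop
endfacet
facet normal -0.096 0.890 0.445
outer loop
vertex -3.198 -3.599 4.691
vertex -2.619 -2.921 3.46
vertex -4.256 -3.494 4.252
endloop
endfacet
facet normal -0.920 0.091 -0.382
outer loop
vertex -3.677 -2.816 3.021
vertex -3.522 -4.241 2.309
vertex -4.256 -3.494 4.252
endloop
endfacet
facet normal -0.096 0.890 0.445
outer loop
vertex -4.256 -3.494 4.252
vertex -2.619 -2.921 3.46
vertex -3.677 -2.816 3.021
endloop
endfacet
facet normal 0.380 0.446 -0.810
outer loop
vertex -3.677 -2.816 3.021
vertex -2.464 -4.346 2.748
vertex -3.522 -4.241 2.309
endloop
endfacet
facet normal 0.380 0.446 -0.810
outer loop
vertex -2.619 -2.921 3.46
vertex -2.464 -4.346 2.748
vertex -3.677 -2.816 3.021
endloop
endfacet

endsolid
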